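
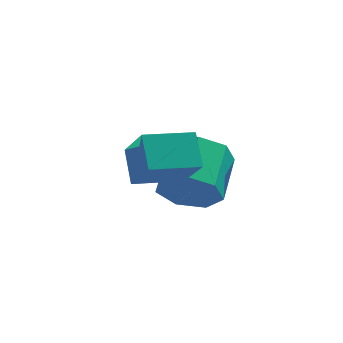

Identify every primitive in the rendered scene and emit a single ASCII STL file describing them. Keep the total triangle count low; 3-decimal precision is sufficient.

solid 
facet normal -0.867 -0.486 0.110
outer loop
vertex -2.452 1.123 -0.659
vertex -2.729 1.768 0.01
vertex -3.0 1.884 -1.617
endloop
endfacet
facet normal 0.285 -0.665 -0.691
outer loop
vertex -1.951 2.472 -1.75
vertex -2.452 1.123 -0.659
vertex -3.0 1.884 -1.617
endloop
endfacet
facet normal -0.867 -0.487 0.110
outer loop
vertex -3.0 1.884 -1.617
vertex -2.729 1.768 0.01
vertex -3.277 2.528 -0.948
endloop
endfacet
facet normal -0.409 0.567 -0.715
outer loop
vertex -3.277 2.528 -0.948
vertex -1.951 2.472 -1.75
vertex -3.0 1.884 -1.617
endloop
endfacet
facet normal 0.408 -0.567 0.716
outer loop
vertex -2.452 1.123 -0.659
vertex -1.68 2.356 -0.123
vertex -2.729 1.768 0.01
endloop
endfacet
facet normal 0.286 -0.665 -0.691
outer loop
vertex -1.403 1.712 -0.792
vertex -2.452 1.123 -0.659
vertex -1.951 2.472 -1.75
endloop
endfacet
facet normal 0.409 -0.567 0.715
outer loop
vertex -1.403 1.712 -0.792
vertex -1.68 2.356 -0.123
vertex -2.452 1.123 -0.659
endloop
endfacet
facet normal -0.285 0.665 0.690
outer loop
vertex -2.729 1.768 0.01
vertex -1.68 2.356 -0.123
vertex -3.277 2.528 -0.948
endloop
endfacet
facet normal -0.409 0.567 -0.715
outer loop
vertex -2.228 3.117 -1.081
vertex -1.951 2.472 -1.75
vertex -3.277 2.528 -0.948
endloop
endfacet
facet normal -0.285 0.664 0.691
outer loop
vertex -3.277 2.528 -0.948
vertex -1.68 2.356 -0.123
vertex -2.228 3.117 -1.081
endloop
endfacet
facet normal 0.867 0.486 -0.110
outer loop
vertex -2.228 3.117 -1.081
vertex -1.403 1.712 -0.792
vertex -1.951 2.472 -1.75
endloop
endfacet
facet normal 0.867 0.486 -0.109
outer loop
vertex -1.68 2.356 -0.123
vertex -1.403 1.712 -0.792
vertex -2.228 3.117 -1.081
endloop
endfacet
facet normal -0.030 -0.895 -0.445
outer loop
vertex -1.656 3.586 -3.258
vertex -1.991 3.271 -2.603
vertex -2.35 3.599 -3.238
endloop
endfacet
facet normal -0.017 0.446 -0.895
outer loop
vertex -1.656 3.586 -3.258
vertex -2.35 3.599 -3.238
vertex -1.615 4.803 -2.653
endloop
endfacet
facet normal -0.019 0.446 -0.895
outer loop
vertex -1.615 4.803 -2.653
vertex -2.35 3.599 -3.238
vertex -2.309 4.816 -2.632
endloop
endfacet
facet normal 0.030 0.896 0.444
outer loop
vertex -1.615 4.803 -2.653
vertex -2.309 4.816 -2.632
vertex -1.949 4.489 -1.997
endloop
endfacet
facet normal -0.031 -0.895 -0.445
outer loop
vertex -2.35 3.599 -3.238
vertex -1.991 3.271 -2.603
vertex -2.773 3.366 -2.739
endloop
endfacet
facet normal -0.792 0.293 -0.535
outer loop
vertex -2.35 3.599 -3.238
vertex -2.773 3.366 -2.739
vertex -2.309 4.816 -2.632
endloop
endfacet
facet normal -0.792 0.293 -0.536
outer loop
vertex -2.309 4.816 -2.632
vertex -2.773 3.366 -2.739
vertex -2.732 4.583 -2.134
endloop
endfacet
facet normal 0.030 0.895 0.444
outer loop
vertex -2.309 4.816 -2.632
vertex -2.732 4.583 -2.134
vertex -1.949 4.489 -1.997
endloop
endfacet
facet normal -0.031 -0.895 -0.445
outer loop
vertex -2.773 3.366 -2.739
vertex -1.991 3.271 -2.603
vertex -2.607 3.061 -2.138
endloop
endfacet
facet normal -0.971 -0.080 0.227
outer loop
vertex -2.773 3.366 -2.739
vertex -2.607 3.061 -2.138
vertex -2.732 4.583 -2.134
endloop
endfacet
facet normal -0.971 -0.080 0.227
outer loop
vertex -2.732 4.583 -2.134
vertex -2.607 3.061 -2.138
vertex -2.566 4.278 -1.533
endloop
endfacet
facet normal 0.029 0.895 0.446
outer loop
vertex -2.732 4.583 -2.134
vertex -2.566 4.278 -1.533
vertex -1.949 4.489 -1.997
endloop
endfacet
facet normal -0.030 -0.896 -0.444
outer loop
vertex -2.607 3.061 -2.138
vertex -1.991 3.271 -2.603
vertex -1.976 2.915 -1.886
endloop
endfacet
facet normal -0.418 -0.393 0.819
outer loop
vertex -2.607 3.061 -2.138
vertex -1.976 2.915 -1.886
vertex -2.566 4.278 -1.533
endloop
endfacet
facet normal -0.418 -0.393 0.819
outer loop
vertex -2.566 4.278 -1.533
vertex -1.976 2.915 -1.886
vertex -1.935 4.132 -1.281
endloop
endfacet
facet normal 0.029 0.895 0.446
outer loop
vertex -2.566 4.278 -1.533
vertex -1.935 4.132 -1.281
vertex -1.949 4.489 -1.997
endloop
endfacet
facet normal -0.030 -0.896 -0.444
outer loop
vertex -1.976 2.915 -1.886
vertex -1.991 3.271 -2.603
vertex -1.357 3.037 -2.174
endloop
endfacet
facet normal 0.450 -0.410 0.794
outer loop
vertex -1.976 2.915 -1.886
vertex -1.357 3.037 -2.174
vertex -1.935 4.132 -1.281
endloop
endfacet
facet normal 0.450 -0.410 0.794
outer loop
vertex -1.935 4.132 -1.281
vertex -1.357 3.037 -2.174
vertex -1.316 4.254 -1.569
endloop
endfacet
facet normal 0.031 0.895 0.446
outer loop
vertex -1.935 4.132 -1.281
vertex -1.316 4.254 -1.569
vertex -1.949 4.489 -1.997
endloop
endfacet
facet normal -0.029 -0.895 -0.445
outer loop
vertex -1.357 3.037 -2.174
vertex -1.991 3.271 -2.603
vertex -1.214 3.336 -2.785
endloop
endfacet
facet normal 0.978 -0.118 0.171
outer loop
vertex -1.357 3.037 -2.174
vertex -1.214 3.336 -2.785
vertex -1.316 4.254 -1.569
endloop
endfacet
facet normal 0.978 -0.118 0.171
outer loop
vertex -1.316 4.254 -1.569
vertex -1.214 3.336 -2.785
vertex -1.173 4.553 -2.18
endloop
endfacet
facet normal 0.031 0.895 0.445
outer loop
vertex -1.316 4.254 -1.569
vertex -1.173 4.553 -2.18
vertex -1.949 4.489 -1.997
endloop
endfacet
facet normal -0.029 -0.895 -0.445
outer loop
vertex -1.214 3.336 -2.785
vertex -1.991 3.271 -2.603
vertex -1.656 3.586 -3.258
endloop
endfacet
facet normal 0.770 0.263 -0.581
outer loop
vertex -1.214 3.336 -2.785
vertex -1.656 3.586 -3.258
vertex -1.173 4.553 -2.18
endloop
endfacet
facet normal 0.770 0.263 -0.581
outer loop
vertex -1.173 4.553 -2.18
vertex -1.656 3.586 -3.258
vertex -1.615 4.803 -2.653
endloop
endfacet
facet normal 0.031 0.895 0.444
outer loop
vertex -1.173 4.553 -2.18
vertex -1.615 4.803 -2.653
vertex -1.949 4.489 -1.997
endloop
endfacet

endsolid


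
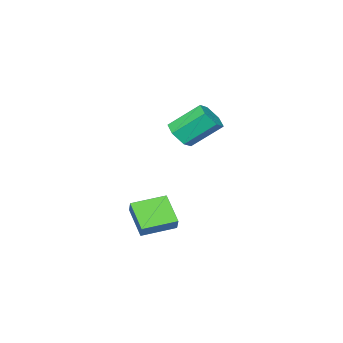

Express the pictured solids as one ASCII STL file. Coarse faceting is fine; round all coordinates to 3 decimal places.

solid 
facet normal 0.549 -0.529 -0.647
outer loop
vertex -1.192 -1.71 0.445
vertex -1.488 -1.303 -0.139
vertex -0.845 -1.063 0.211
endloop
endfacet
facet normal 0.703 -0.124 0.700
outer loop
vertex -1.192 -1.71 0.445
vertex -0.845 -1.063 0.211
vertex -2.177 -0.763 1.602
endloop
endfacet
facet normal 0.703 -0.125 0.700
outer loop
vertex -2.177 -0.763 1.602
vertex -0.845 -1.063 0.211
vertex -1.83 -0.117 1.369
endloop
endfacet
facet normal -0.550 0.529 0.646
outer loop
vertex -2.177 -0.763 1.602
vertex -1.83 -0.117 1.369
vertex -2.472 -0.357 1.019
endloop
endfacet
facet normal 0.549 -0.529 -0.647
outer loop
vertex -0.845 -1.063 0.211
vertex -1.488 -1.303 -0.139
vertex -1.141 -0.657 -0.372
endloop
endfacet
facet normal 0.741 0.665 0.087
outer loop
vertex -0.845 -1.063 0.211
vertex -1.141 -0.657 -0.372
vertex -1.83 -0.117 1.369
endloop
endfacet
facet normal 0.742 0.664 0.088
outer loop
vertex -1.83 -0.117 1.369
vertex -1.141 -0.657 -0.372
vertex -2.125 0.29 0.785
endloop
endfacet
facet normal -0.550 0.529 0.646
outer loop
vertex -1.83 -0.117 1.369
vertex -2.125 0.29 0.785
vertex -2.472 -0.357 1.019
endloop
endfacet
facet normal 0.550 -0.529 -0.646
outer loop
vertex -1.141 -0.657 -0.372
vertex -1.488 -1.303 -0.139
vertex -1.783 -0.897 -0.722
endloop
endfacet
facet normal 0.039 0.789 -0.613
outer loop
vertex -1.141 -0.657 -0.372
vertex -1.783 -0.897 -0.722
vertex -2.125 0.29 0.785
endloop
endfacet
facet normal 0.039 0.789 -0.613
outer loop
vertex -2.125 0.29 0.785
vertex -1.783 -0.897 -0.722
vertex -2.768 0.05 0.435
endloop
endfacet
facet normal -0.549 0.529 0.647
outer loop
vertex -2.125 0.29 0.785
vertex -2.768 0.05 0.435
vertex -2.472 -0.357 1.019
endloop
endfacet
facet normal 0.550 -0.529 -0.646
outer loop
vertex -1.783 -0.897 -0.722
vertex -1.488 -1.303 -0.139
vertex -2.13 -1.543 -0.489
endloop
endfacet
facet normal -0.703 0.125 -0.700
outer loop
vertex -1.783 -0.897 -0.722
vertex -2.13 -1.543 -0.489
vertex -2.768 0.05 0.435
endloop
endfacet
facet normal -0.703 0.124 -0.700
outer loop
vertex -2.768 0.05 0.435
vertex -2.13 -1.543 -0.489
vertex -3.115 -0.597 0.669
endloop
endfacet
facet normal -0.549 0.529 0.647
outer loop
vertex -2.768 0.05 0.435
vertex -3.115 -0.597 0.669
vertex -2.472 -0.357 1.019
endloop
endfacet
facet normal 0.550 -0.529 -0.646
outer loop
vertex -2.13 -1.543 -0.489
vertex -1.488 -1.303 -0.139
vertex -1.835 -1.95 0.095
endloop
endfacet
facet normal -0.742 -0.665 -0.088
outer loop
vertex -2.13 -1.543 -0.489
vertex -1.835 -1.95 0.095
vertex -3.115 -0.597 0.669
endloop
endfacet
facet normal -0.742 -0.665 -0.087
outer loop
vertex -3.115 -0.597 0.669
vertex -1.835 -1.95 0.095
vertex -2.819 -1.003 1.252
endloop
endfacet
facet normal -0.549 0.529 0.647
outer loop
vertex -3.115 -0.597 0.669
vertex -2.819 -1.003 1.252
vertex -2.472 -0.357 1.019
endloop
endfacet
facet normal 0.549 -0.529 -0.647
outer loop
vertex -1.835 -1.95 0.095
vertex -1.488 -1.303 -0.139
vertex -1.192 -1.71 0.445
endloop
endfacet
facet normal -0.039 -0.789 0.613
outer loop
vertex -1.835 -1.95 0.095
vertex -1.192 -1.71 0.445
vertex -2.819 -1.003 1.252
endloop
endfacet
facet normal -0.039 -0.789 0.613
outer loop
vertex -2.819 -1.003 1.252
vertex -1.192 -1.71 0.445
vertex -2.177 -0.763 1.602
endloop
endfacet
facet normal -0.550 0.529 0.646
outer loop
vertex -2.819 -1.003 1.252
vertex -2.177 -0.763 1.602
vertex -2.472 -0.357 1.019
endloop
endfacet
facet normal -0.879 0.447 0.169
outer loop
vertex 2.051 1.734 -1.68
vertex 2.405 2.801 -2.658
vertex 1.699 1.278 -2.305
endloop
endfacet
facet normal -0.238 -0.716 0.656
outer loop
vertex 3.035 0.599 -2.562
vertex 2.051 1.734 -1.68
vertex 1.699 1.278 -2.305
endloop
endfacet
facet normal -0.879 0.447 0.169
outer loop
vertex 1.699 1.278 -2.305
vertex 2.405 2.801 -2.658
vertex 2.053 2.345 -3.283
endloop
endfacet
facet normal -0.414 -0.537 -0.735
outer loop
vertex 2.053 2.345 -3.283
vertex 3.035 0.599 -2.562
vertex 1.699 1.278 -2.305
endloop
endfacet
facet normal 0.414 0.537 0.735
outer loop
vertex 2.051 1.734 -1.68
vertex 3.741 2.122 -2.915
vertex 2.405 2.801 -2.658
endloop
endfacet
facet normal -0.238 -0.716 0.656
outer loop
vertex 3.387 1.055 -1.937
vertex 2.051 1.734 -1.68
vertex 3.035 0.599 -2.562
endloop
endfacet
facet normal 0.414 0.537 0.735
outer loop
vertex 3.387 1.055 -1.937
vertex 3.741 2.122 -2.915
vertex 2.051 1.734 -1.68
endloop
endfacet
facet normal 0.238 0.716 -0.656
outer loop
vertex 2.405 2.801 -2.658
vertex 3.741 2.122 -2.915
vertex 2.053 2.345 -3.283
endloop
endfacet
facet normal -0.414 -0.537 -0.735
outer loop
vertex 3.389 1.666 -3.54
vertex 3.035 0.599 -2.562
vertex 2.053 2.345 -3.283
endloop
endfacet
facet normal 0.238 0.716 -0.656
outer loop
vertex 2.053 2.345 -3.283
vertex 3.741 2.122 -2.915
vertex 3.389 1.666 -3.54
endloop
endfacet
facet normal 0.879 -0.447 -0.169
outer loop
vertex 3.389 1.666 -3.54
vertex 3.387 1.055 -1.937
vertex 3.035 0.599 -2.562
endloop
endfacet
facet normal 0.879 -0.447 -0.169
outer loop
vertex 3.741 2.122 -2.915
vertex 3.387 1.055 -1.937
vertex 3.389 1.666 -3.54
endloop
endfacet

endsolid


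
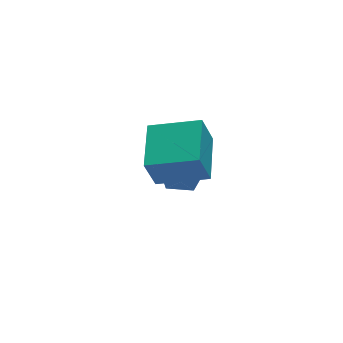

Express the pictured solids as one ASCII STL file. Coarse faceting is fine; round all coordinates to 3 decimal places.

solid 
facet normal -0.647 0.698 0.306
outer loop
vertex 1.723 4.661 -2.101
vertex 1.375 3.987 -1.299
vertex 2.213 4.681 -1.112
endloop
endfacet
facet normal -0.069 0.998 0.014
outer loop
vertex 1.723 4.661 -2.101
vertex 2.213 4.681 -1.112
vertex 2.822 4.736 -2.032
endloop
endfacet
facet normal -0.010 0.755 -0.656
outer loop
vertex 1.723 4.661 -2.101
vertex 2.822 4.736 -2.032
vertex 2.36 4.075 -2.786
endloop
endfacet
facet normal -0.551 0.307 -0.776
outer loop
vertex 1.723 4.661 -2.101
vertex 2.36 4.075 -2.786
vertex 1.466 3.612 -2.334
endloop
endfacet
facet normal -0.945 0.272 -0.182
outer loop
vertex 1.723 4.661 -2.101
vertex 1.466 3.612 -2.334
vertex 1.375 3.987 -1.299
endloop
endfacet
facet normal 0.503 0.777 0.379
outer loop
vertex 2.822 4.736 -2.032
vertex 2.213 4.681 -1.112
vertex 3.154 4.108 -1.186
endloop
endfacet
facet normal -0.432 0.292 0.853
outer loop
vertex 2.213 4.681 -1.112
vertex 1.375 3.987 -1.299
vertex 2.26 3.645 -0.734
endloop
endfacet
facet normal -0.915 -0.398 0.064
outer loop
vertex 1.375 3.987 -1.299
vertex 1.466 3.612 -2.334
vertex 1.798 2.984 -1.488
endloop
endfacet
facet normal -0.278 -0.340 -0.898
outer loop
vertex 1.466 3.612 -2.334
vertex 2.36 4.075 -2.786
vertex 2.407 3.039 -2.408
endloop
endfacet
facet normal 0.598 0.385 -0.703
outer loop
vertex 2.36 4.075 -2.786
vertex 2.822 4.736 -2.032
vertex 3.245 3.733 -2.221
endloop
endfacet
facet normal 0.551 -0.307 0.776
outer loop
vertex 2.897 3.059 -1.419
vertex 3.154 4.108 -1.186
vertex 2.26 3.645 -0.734
endloop
endfacet
facet normal 0.010 -0.755 0.656
outer loop
vertex 2.897 3.059 -1.419
vertex 2.26 3.645 -0.734
vertex 1.798 2.984 -1.488
endloop
endfacet
facet normal 0.069 -0.998 -0.014
outer loop
vertex 2.897 3.059 -1.419
vertex 1.798 2.984 -1.488
vertex 2.407 3.039 -2.408
endloop
endfacet
facet normal 0.647 -0.698 -0.306
outer loop
vertex 2.897 3.059 -1.419
vertex 2.407 3.039 -2.408
vertex 3.245 3.733 -2.221
endloop
endfacet
facet normal 0.945 -0.272 0.182
outer loop
vertex 2.897 3.059 -1.419
vertex 3.245 3.733 -2.221
vertex 3.154 4.108 -1.186
endloop
endfacet
facet normal 0.278 0.340 0.898
outer loop
vertex 2.26 3.645 -0.734
vertex 3.154 4.108 -1.186
vertex 2.213 4.681 -1.112
endloop
endfacet
facet normal -0.598 -0.385 0.703
outer loop
vertex 1.798 2.984 -1.488
vertex 2.26 3.645 -0.734
vertex 1.375 3.987 -1.299
endloop
endfacet
facet normal -0.503 -0.777 -0.379
outer loop
vertex 2.407 3.039 -2.408
vertex 1.798 2.984 -1.488
vertex 1.466 3.612 -2.334
endloop
endfacet
facet normal 0.432 -0.292 -0.853
outer loop
vertex 3.245 3.733 -2.221
vertex 2.407 3.039 -2.408
vertex 2.36 4.075 -2.786
endloop
endfacet
facet normal 0.915 0.398 -0.064
outer loop
vertex 3.154 4.108 -1.186
vertex 3.245 3.733 -2.221
vertex 2.822 4.736 -2.032
endloop
endfacet
facet normal -0.507 -0.841 -0.189
outer loop
vertex 0.904 -0.131 3.234
vertex -0.796 1.02 2.668
vertex 1.393 -0.107 1.816
endloop
endfacet
facet normal 0.798 -0.540 0.266
outer loop
vertex 2.456 1.66 2.212
vertex 0.904 -0.131 3.234
vertex 1.393 -0.107 1.816
endloop
endfacet
facet normal -0.507 -0.841 -0.189
outer loop
vertex 1.393 -0.107 1.816
vertex -0.796 1.02 2.668
vertex -0.308 1.044 1.25
endloop
endfacet
facet normal 0.325 0.016 -0.945
outer loop
vertex -0.308 1.044 1.25
vertex 2.456 1.66 2.212
vertex 1.393 -0.107 1.816
endloop
endfacet
facet normal -0.326 -0.016 0.945
outer loop
vertex 0.904 -0.131 3.234
vertex 0.267 2.787 3.064
vertex -0.796 1.02 2.668
endloop
endfacet
facet normal 0.798 -0.540 0.266
outer loop
vertex 1.968 1.636 3.63
vertex 0.904 -0.131 3.234
vertex 2.456 1.66 2.212
endloop
endfacet
facet normal -0.325 -0.016 0.945
outer loop
vertex 1.968 1.636 3.63
vertex 0.267 2.787 3.064
vertex 0.904 -0.131 3.234
endloop
endfacet
facet normal -0.799 0.540 -0.266
outer loop
vertex -0.796 1.02 2.668
vertex 0.267 2.787 3.064
vertex -0.308 1.044 1.25
endloop
endfacet
facet normal 0.326 0.016 -0.945
outer loop
vertex 0.756 2.811 1.646
vertex 2.456 1.66 2.212
vertex -0.308 1.044 1.25
endloop
endfacet
facet normal -0.798 0.540 -0.266
outer loop
vertex -0.308 1.044 1.25
vertex 0.267 2.787 3.064
vertex 0.756 2.811 1.646
endloop
endfacet
facet normal 0.507 0.841 0.189
outer loop
vertex 0.756 2.811 1.646
vertex 1.968 1.636 3.63
vertex 2.456 1.66 2.212
endloop
endfacet
facet normal 0.506 0.841 0.189
outer loop
vertex 0.267 2.787 3.064
vertex 1.968 1.636 3.63
vertex 0.756 2.811 1.646
endloop
endfacet

endsolid


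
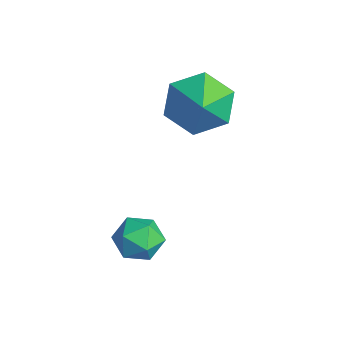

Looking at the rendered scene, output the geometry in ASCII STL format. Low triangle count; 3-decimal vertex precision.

solid 
facet normal -0.762 0.286 -0.581
outer loop
vertex 1.074 3.426 0.257
vertex 0.593 3.829 1.087
vertex 1.241 4.417 0.526
endloop
endfacet
facet normal 0.954 -0.083 -0.288
outer loop
vertex 1.074 3.426 0.257
vertex 1.241 4.417 0.526
vertex 1.547 3.471 1.813
endloop
endfacet
facet normal -0.762 0.286 -0.580
outer loop
vertex 1.241 4.417 0.526
vertex 0.593 3.829 1.087
vertex 0.76 4.819 1.356
endloop
endfacet
facet normal 0.813 0.545 0.207
outer loop
vertex 1.241 4.417 0.526
vertex 0.76 4.819 1.356
vertex 1.547 3.471 1.813
endloop
endfacet
facet normal -0.763 0.286 -0.580
outer loop
vertex 0.76 4.819 1.356
vertex 0.593 3.829 1.087
vertex 0.113 4.231 1.917
endloop
endfacet
facet normal 0.305 0.460 0.834
outer loop
vertex 0.76 4.819 1.356
vertex 0.113 4.231 1.917
vertex 1.547 3.471 1.813
endloop
endfacet
facet normal -0.763 0.285 -0.580
outer loop
vertex 0.113 4.231 1.917
vertex 0.593 3.829 1.087
vertex -0.054 3.24 1.649
endloop
endfacet
facet normal -0.063 -0.251 0.966
outer loop
vertex 0.113 4.231 1.917
vertex -0.054 3.24 1.649
vertex 1.547 3.471 1.813
endloop
endfacet
facet normal -0.763 0.285 -0.580
outer loop
vertex -0.054 3.24 1.649
vertex 0.593 3.829 1.087
vertex 0.426 2.838 0.819
endloop
endfacet
facet normal 0.079 -0.879 0.471
outer loop
vertex -0.054 3.24 1.649
vertex 0.426 2.838 0.819
vertex 1.547 3.471 1.813
endloop
endfacet
facet normal -0.763 0.285 -0.581
outer loop
vertex 0.426 2.838 0.819
vertex 0.593 3.829 1.087
vertex 1.074 3.426 0.257
endloop
endfacet
facet normal 0.587 -0.795 -0.155
outer loop
vertex 0.426 2.838 0.819
vertex 1.074 3.426 0.257
vertex 1.547 3.471 1.813
endloop
endfacet
facet normal -0.909 -0.377 0.178
outer loop
vertex 2.287 0.989 -1.784
vertex 2.6 0.304 -1.637
vertex 2.501 0.811 -1.069
endloop
endfacet
facet normal -0.884 0.317 0.343
outer loop
vertex 2.287 0.989 -1.784
vertex 2.501 0.811 -1.069
vertex 2.643 1.511 -1.349
endloop
endfacet
facet normal -0.695 0.677 -0.243
outer loop
vertex 2.287 0.989 -1.784
vertex 2.643 1.511 -1.349
vertex 2.83 1.437 -2.09
endloop
endfacet
facet normal -0.603 0.205 -0.771
outer loop
vertex 2.287 0.989 -1.784
vertex 2.83 1.437 -2.09
vertex 2.804 0.691 -2.268
endloop
endfacet
facet normal -0.735 -0.446 -0.511
outer loop
vertex 2.287 0.989 -1.784
vertex 2.804 0.691 -2.268
vertex 2.6 0.304 -1.637
endloop
endfacet
facet normal -0.374 0.409 0.833
outer loop
vertex 2.643 1.511 -1.349
vertex 2.501 0.811 -1.069
vertex 3.176 1.149 -0.932
endloop
endfacet
facet normal -0.413 -0.714 0.565
outer loop
vertex 2.501 0.811 -1.069
vertex 2.6 0.304 -1.637
vertex 3.15 0.403 -1.11
endloop
endfacet
facet normal -0.131 -0.826 -0.549
outer loop
vertex 2.6 0.304 -1.637
vertex 2.804 0.691 -2.268
vertex 3.337 0.329 -1.851
endloop
endfacet
facet normal 0.082 0.229 -0.970
outer loop
vertex 2.804 0.691 -2.268
vertex 2.83 1.437 -2.09
vertex 3.479 1.029 -2.131
endloop
endfacet
facet normal -0.067 0.991 -0.116
outer loop
vertex 2.83 1.437 -2.09
vertex 2.643 1.511 -1.349
vertex 3.38 1.536 -1.563
endloop
endfacet
facet normal 0.603 -0.205 0.771
outer loop
vertex 3.693 0.851 -1.416
vertex 3.176 1.149 -0.932
vertex 3.15 0.403 -1.11
endloop
endfacet
facet normal 0.695 -0.677 0.243
outer loop
vertex 3.693 0.851 -1.416
vertex 3.15 0.403 -1.11
vertex 3.337 0.329 -1.851
endloop
endfacet
facet normal 0.884 -0.317 -0.343
outer loop
vertex 3.693 0.851 -1.416
vertex 3.337 0.329 -1.851
vertex 3.479 1.029 -2.131
endloop
endfacet
facet normal 0.909 0.377 -0.178
outer loop
vertex 3.693 0.851 -1.416
vertex 3.479 1.029 -2.131
vertex 3.38 1.536 -1.563
endloop
endfacet
facet normal 0.735 0.446 0.511
outer loop
vertex 3.693 0.851 -1.416
vertex 3.38 1.536 -1.563
vertex 3.176 1.149 -0.932
endloop
endfacet
facet normal -0.082 -0.229 0.970
outer loop
vertex 3.15 0.403 -1.11
vertex 3.176 1.149 -0.932
vertex 2.501 0.811 -1.069
endloop
endfacet
facet normal 0.067 -0.991 0.116
outer loop
vertex 3.337 0.329 -1.851
vertex 3.15 0.403 -1.11
vertex 2.6 0.304 -1.637
endloop
endfacet
facet normal 0.374 -0.409 -0.833
outer loop
vertex 3.479 1.029 -2.131
vertex 3.337 0.329 -1.851
vertex 2.804 0.691 -2.268
endloop
endfacet
facet normal 0.413 0.714 -0.565
outer loop
vertex 3.38 1.536 -1.563
vertex 3.479 1.029 -2.131
vertex 2.83 1.437 -2.09
endloop
endfacet
facet normal 0.131 0.826 0.549
outer loop
vertex 3.176 1.149 -0.932
vertex 3.38 1.536 -1.563
vertex 2.643 1.511 -1.349
endloop
endfacet

endsolid


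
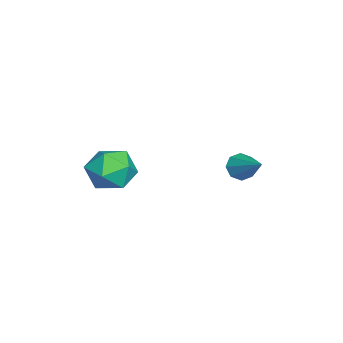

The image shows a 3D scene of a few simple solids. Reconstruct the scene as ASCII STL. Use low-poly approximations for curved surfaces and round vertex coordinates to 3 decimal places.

solid 
facet normal -0.682 -0.516 -0.518
outer loop
vertex -0.81 0.767 -1.14
vertex -1.184 0.696 -0.576
vertex -1.152 1.155 -1.076
endloop
endfacet
facet normal 0.529 0.570 -0.629
outer loop
vertex -0.81 0.767 -1.14
vertex -1.152 1.155 -1.076
vertex 0.044 1.624 0.356
endloop
endfacet
facet normal -0.682 -0.516 -0.518
outer loop
vertex -1.152 1.155 -1.076
vertex -1.184 0.696 -0.576
vertex -1.512 1.274 -0.72
endloop
endfacet
facet normal 0.003 0.949 -0.314
outer loop
vertex -1.152 1.155 -1.076
vertex -1.512 1.274 -0.72
vertex 0.044 1.624 0.356
endloop
endfacet
facet normal -0.682 -0.516 -0.517
outer loop
vertex -1.512 1.274 -0.72
vertex -1.184 0.696 -0.576
vertex -1.68 1.054 -0.279
endloop
endfacet
facet normal -0.394 0.874 0.286
outer loop
vertex -1.512 1.274 -0.72
vertex -1.68 1.054 -0.279
vertex 0.044 1.624 0.356
endloop
endfacet
facet normal -0.682 -0.516 -0.518
outer loop
vertex -1.68 1.054 -0.279
vertex -1.184 0.696 -0.576
vertex -1.558 0.625 -0.012
endloop
endfacet
facet normal -0.429 0.386 0.817
outer loop
vertex -1.68 1.054 -0.279
vertex -1.558 0.625 -0.012
vertex 0.044 1.624 0.356
endloop
endfacet
facet normal -0.683 -0.516 -0.518
outer loop
vertex -1.558 0.625 -0.012
vertex -1.184 0.696 -0.576
vertex -1.217 0.237 -0.075
endloop
endfacet
facet normal -0.081 -0.228 0.970
outer loop
vertex -1.558 0.625 -0.012
vertex -1.217 0.237 -0.075
vertex 0.044 1.624 0.356
endloop
endfacet
facet normal -0.683 -0.515 -0.517
outer loop
vertex -1.217 0.237 -0.075
vertex -1.184 0.696 -0.576
vertex -0.857 0.118 -0.432
endloop
endfacet
facet normal 0.447 -0.610 0.654
outer loop
vertex -1.217 0.237 -0.075
vertex -0.857 0.118 -0.432
vertex 0.044 1.624 0.356
endloop
endfacet
facet normal -0.682 -0.515 -0.519
outer loop
vertex -0.857 0.118 -0.432
vertex -1.184 0.696 -0.576
vertex -0.688 0.337 -0.872
endloop
endfacet
facet normal 0.843 -0.535 0.058
outer loop
vertex -0.857 0.118 -0.432
vertex -0.688 0.337 -0.872
vertex 0.044 1.624 0.356
endloop
endfacet
facet normal -0.682 -0.516 -0.518
outer loop
vertex -0.688 0.337 -0.872
vertex -1.184 0.696 -0.576
vertex -0.81 0.767 -1.14
endloop
endfacet
facet normal 0.879 -0.047 -0.475
outer loop
vertex -0.688 0.337 -0.872
vertex -0.81 0.767 -1.14
vertex 0.044 1.624 0.356
endloop
endfacet
facet normal -0.878 -0.474 -0.068
outer loop
vertex 1.622 -3.676 0.946
vertex 2.144 -4.597 0.632
vertex 1.958 -4.406 1.703
endloop
endfacet
facet normal -0.901 0.033 0.432
outer loop
vertex 1.622 -3.676 0.946
vertex 1.958 -4.406 1.703
vertex 2.085 -3.324 1.884
endloop
endfacet
facet normal -0.744 0.657 0.121
outer loop
vertex 1.622 -3.676 0.946
vertex 2.085 -3.324 1.884
vertex 2.35 -2.847 0.924
endloop
endfacet
facet normal -0.625 0.533 -0.571
outer loop
vertex 1.622 -3.676 0.946
vertex 2.35 -2.847 0.924
vertex 2.386 -3.633 0.15
endloop
endfacet
facet normal -0.707 -0.166 -0.687
outer loop
vertex 1.622 -3.676 0.946
vertex 2.386 -3.633 0.15
vertex 2.144 -4.597 0.632
endloop
endfacet
facet normal -0.393 -0.107 0.913
outer loop
vertex 2.085 -3.324 1.884
vertex 1.958 -4.406 1.703
vertex 2.894 -4.027 2.15
endloop
endfacet
facet normal -0.354 -0.929 0.104
outer loop
vertex 1.958 -4.406 1.703
vertex 2.144 -4.597 0.632
vertex 2.93 -4.813 1.376
endloop
endfacet
facet normal -0.078 -0.430 -0.899
outer loop
vertex 2.144 -4.597 0.632
vertex 2.386 -3.633 0.15
vertex 3.195 -4.336 0.416
endloop
endfacet
facet normal 0.055 0.702 -0.710
outer loop
vertex 2.386 -3.633 0.15
vertex 2.35 -2.847 0.924
vertex 3.322 -3.254 0.597
endloop
endfacet
facet normal -0.140 0.902 0.409
outer loop
vertex 2.35 -2.847 0.924
vertex 2.085 -3.324 1.884
vertex 3.136 -3.063 1.668
endloop
endfacet
facet normal 0.625 -0.533 0.571
outer loop
vertex 3.658 -3.984 1.354
vertex 2.894 -4.027 2.15
vertex 2.93 -4.813 1.376
endloop
endfacet
facet normal 0.744 -0.657 -0.121
outer loop
vertex 3.658 -3.984 1.354
vertex 2.93 -4.813 1.376
vertex 3.195 -4.336 0.416
endloop
endfacet
facet normal 0.901 -0.033 -0.432
outer loop
vertex 3.658 -3.984 1.354
vertex 3.195 -4.336 0.416
vertex 3.322 -3.254 0.597
endloop
endfacet
facet normal 0.878 0.474 0.068
outer loop
vertex 3.658 -3.984 1.354
vertex 3.322 -3.254 0.597
vertex 3.136 -3.063 1.668
endloop
endfacet
facet normal 0.707 0.166 0.687
outer loop
vertex 3.658 -3.984 1.354
vertex 3.136 -3.063 1.668
vertex 2.894 -4.027 2.15
endloop
endfacet
facet normal -0.055 -0.702 0.710
outer loop
vertex 2.93 -4.813 1.376
vertex 2.894 -4.027 2.15
vertex 1.958 -4.406 1.703
endloop
endfacet
facet normal 0.140 -0.902 -0.409
outer loop
vertex 3.195 -4.336 0.416
vertex 2.93 -4.813 1.376
vertex 2.144 -4.597 0.632
endloop
endfacet
facet normal 0.393 0.107 -0.913
outer loop
vertex 3.322 -3.254 0.597
vertex 3.195 -4.336 0.416
vertex 2.386 -3.633 0.15
endloop
endfacet
facet normal 0.354 0.929 -0.104
outer loop
vertex 3.136 -3.063 1.668
vertex 3.322 -3.254 0.597
vertex 2.35 -2.847 0.924
endloop
endfacet
facet normal 0.078 0.430 0.899
outer loop
vertex 2.894 -4.027 2.15
vertex 3.136 -3.063 1.668
vertex 2.085 -3.324 1.884
endloop
endfacet

endsolid


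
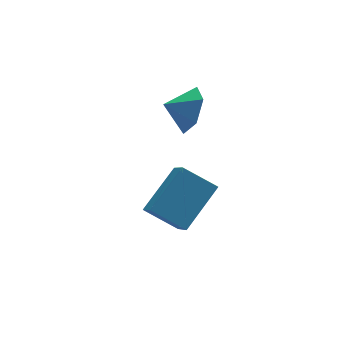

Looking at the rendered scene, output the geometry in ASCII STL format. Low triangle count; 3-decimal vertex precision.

solid 
facet normal 0.880 -0.219 -0.422
outer loop
vertex 3.948 2.773 1.051
vertex 3.66 3.2 0.229
vertex 4.116 3.718 0.91
endloop
endfacet
facet normal -0.226 0.183 0.957
outer loop
vertex 3.948 2.773 1.051
vertex 4.116 3.718 0.91
vertex 2.78 3.42 0.651
endloop
endfacet
facet normal 0.880 -0.219 -0.422
outer loop
vertex 4.116 3.718 0.91
vertex 3.66 3.2 0.229
vertex 3.828 4.145 0.088
endloop
endfacet
facet normal -0.281 0.808 0.518
outer loop
vertex 4.116 3.718 0.91
vertex 3.828 4.145 0.088
vertex 2.78 3.42 0.651
endloop
endfacet
facet normal 0.880 -0.219 -0.422
outer loop
vertex 3.828 4.145 0.088
vertex 3.66 3.2 0.229
vertex 3.372 3.627 -0.593
endloop
endfacet
facet normal -0.620 0.766 -0.168
outer loop
vertex 3.828 4.145 0.088
vertex 3.372 3.627 -0.593
vertex 2.78 3.42 0.651
endloop
endfacet
facet normal 0.879 -0.220 -0.422
outer loop
vertex 3.372 3.627 -0.593
vertex 3.66 3.2 0.229
vertex 3.203 2.682 -0.452
endloop
endfacet
facet normal -0.905 0.100 -0.414
outer loop
vertex 3.372 3.627 -0.593
vertex 3.203 2.682 -0.452
vertex 2.78 3.42 0.651
endloop
endfacet
facet normal 0.879 -0.220 -0.423
outer loop
vertex 3.203 2.682 -0.452
vertex 3.66 3.2 0.229
vertex 3.491 2.255 0.369
endloop
endfacet
facet normal -0.851 -0.525 0.025
outer loop
vertex 3.203 2.682 -0.452
vertex 3.491 2.255 0.369
vertex 2.78 3.42 0.651
endloop
endfacet
facet normal 0.879 -0.220 -0.422
outer loop
vertex 3.491 2.255 0.369
vertex 3.66 3.2 0.229
vertex 3.948 2.773 1.051
endloop
endfacet
facet normal -0.511 -0.484 0.710
outer loop
vertex 3.491 2.255 0.369
vertex 3.948 2.773 1.051
vertex 2.78 3.42 0.651
endloop
endfacet
facet normal -0.670 0.563 0.483
outer loop
vertex 2.904 2.025 -1.602
vertex 3.104 3.261 -2.766
vertex 1.438 1.225 -2.703
endloop
endfacet
facet normal -0.117 -0.723 0.681
outer loop
vertex 2.396 0.419 -3.394
vertex 2.904 2.025 -1.602
vertex 1.438 1.225 -2.703
endloop
endfacet
facet normal -0.670 0.563 0.483
outer loop
vertex 1.438 1.225 -2.703
vertex 3.104 3.261 -2.766
vertex 1.638 2.461 -3.867
endloop
endfacet
facet normal -0.733 -0.400 -0.550
outer loop
vertex 1.638 2.461 -3.867
vertex 2.396 0.419 -3.394
vertex 1.438 1.225 -2.703
endloop
endfacet
facet normal 0.733 0.400 0.550
outer loop
vertex 2.904 2.025 -1.602
vertex 4.062 2.455 -3.457
vertex 3.104 3.261 -2.766
endloop
endfacet
facet normal -0.117 -0.723 0.681
outer loop
vertex 3.862 1.219 -2.293
vertex 2.904 2.025 -1.602
vertex 2.396 0.419 -3.394
endloop
endfacet
facet normal 0.733 0.400 0.550
outer loop
vertex 3.862 1.219 -2.293
vertex 4.062 2.455 -3.457
vertex 2.904 2.025 -1.602
endloop
endfacet
facet normal 0.117 0.723 -0.681
outer loop
vertex 3.104 3.261 -2.766
vertex 4.062 2.455 -3.457
vertex 1.638 2.461 -3.867
endloop
endfacet
facet normal -0.733 -0.400 -0.550
outer loop
vertex 2.596 1.655 -4.558
vertex 2.396 0.419 -3.394
vertex 1.638 2.461 -3.867
endloop
endfacet
facet normal 0.117 0.723 -0.681
outer loop
vertex 1.638 2.461 -3.867
vertex 4.062 2.455 -3.457
vertex 2.596 1.655 -4.558
endloop
endfacet
facet normal 0.670 -0.563 -0.483
outer loop
vertex 2.596 1.655 -4.558
vertex 3.862 1.219 -2.293
vertex 2.396 0.419 -3.394
endloop
endfacet
facet normal 0.670 -0.563 -0.483
outer loop
vertex 4.062 2.455 -3.457
vertex 3.862 1.219 -2.293
vertex 2.596 1.655 -4.558
endloop
endfacet

endsolid


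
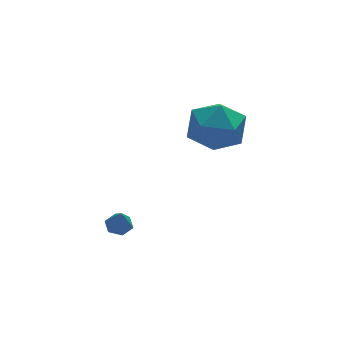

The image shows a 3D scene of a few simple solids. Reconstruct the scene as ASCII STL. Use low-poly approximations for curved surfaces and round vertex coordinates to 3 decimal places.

solid 
facet normal 0.040 0.439 -0.897
outer loop
vertex -0.322 2.549 -1.0
vertex -0.796 2.807 -0.895
vertex -0.319 3.043 -0.758
endloop
endfacet
facet normal 0.910 -0.187 0.370
outer loop
vertex -0.322 2.549 -1.0
vertex -0.319 3.043 -0.758
vertex -0.844 2.293 0.155
endloop
endfacet
facet normal 0.041 0.438 -0.898
outer loop
vertex -0.319 3.043 -0.758
vertex -0.796 2.807 -0.895
vertex -0.793 3.301 -0.654
endloop
endfacet
facet normal 0.451 0.544 0.707
outer loop
vertex -0.319 3.043 -0.758
vertex -0.793 3.301 -0.654
vertex -0.844 2.293 0.155
endloop
endfacet
facet normal 0.041 0.438 -0.898
outer loop
vertex -0.793 3.301 -0.654
vertex -0.796 2.807 -0.895
vertex -1.27 3.065 -0.791
endloop
endfacet
facet normal -0.474 0.566 0.675
outer loop
vertex -0.793 3.301 -0.654
vertex -1.27 3.065 -0.791
vertex -0.844 2.293 0.155
endloop
endfacet
facet normal 0.041 0.438 -0.898
outer loop
vertex -1.27 3.065 -0.791
vertex -0.796 2.807 -0.895
vertex -1.273 2.571 -1.032
endloop
endfacet
facet normal -0.941 -0.144 0.306
outer loop
vertex -1.27 3.065 -0.791
vertex -1.273 2.571 -1.032
vertex -0.844 2.293 0.155
endloop
endfacet
facet normal 0.040 0.439 -0.897
outer loop
vertex -1.273 2.571 -1.032
vertex -0.796 2.807 -0.895
vertex -0.799 2.313 -1.137
endloop
endfacet
facet normal -0.483 -0.875 -0.030
outer loop
vertex -1.273 2.571 -1.032
vertex -0.799 2.313 -1.137
vertex -0.844 2.293 0.155
endloop
endfacet
facet normal 0.040 0.439 -0.897
outer loop
vertex -0.799 2.313 -1.137
vertex -0.796 2.807 -0.895
vertex -0.322 2.549 -1.0
endloop
endfacet
facet normal 0.443 -0.896 0.002
outer loop
vertex -0.799 2.313 -1.137
vertex -0.322 2.549 -1.0
vertex -0.844 2.293 0.155
endloop
endfacet
facet normal -0.833 -0.541 -0.114
outer loop
vertex 1.817 2.783 3.462
vertex 2.502 1.758 3.317
vertex 2.126 2.098 4.449
endloop
endfacet
facet normal -0.950 0.020 0.311
outer loop
vertex 1.817 2.783 3.462
vertex 2.126 2.098 4.449
vertex 2.173 3.336 4.514
endloop
endfacet
facet normal -0.789 0.612 -0.055
outer loop
vertex 1.817 2.783 3.462
vertex 2.173 3.336 4.514
vertex 2.579 3.762 3.421
endloop
endfacet
facet normal -0.573 0.416 -0.706
outer loop
vertex 1.817 2.783 3.462
vertex 2.579 3.762 3.421
vertex 2.782 2.787 2.681
endloop
endfacet
facet normal -0.600 -0.296 -0.743
outer loop
vertex 1.817 2.783 3.462
vertex 2.782 2.787 2.681
vertex 2.502 1.758 3.317
endloop
endfacet
facet normal -0.502 -0.026 0.864
outer loop
vertex 2.173 3.336 4.514
vertex 2.126 2.098 4.449
vertex 3.078 2.653 5.019
endloop
endfacet
facet normal -0.313 -0.933 0.176
outer loop
vertex 2.126 2.098 4.449
vertex 2.502 1.758 3.317
vertex 3.281 1.678 4.279
endloop
endfacet
facet normal 0.064 -0.537 -0.841
outer loop
vertex 2.502 1.758 3.317
vertex 2.782 2.787 2.681
vertex 3.687 2.104 3.186
endloop
endfacet
facet normal 0.109 0.615 -0.781
outer loop
vertex 2.782 2.787 2.681
vertex 2.579 3.762 3.421
vertex 3.734 3.342 3.251
endloop
endfacet
facet normal -0.242 0.931 0.273
outer loop
vertex 2.579 3.762 3.421
vertex 2.173 3.336 4.514
vertex 3.358 3.682 4.383
endloop
endfacet
facet normal 0.573 -0.416 0.706
outer loop
vertex 4.043 2.657 4.238
vertex 3.078 2.653 5.019
vertex 3.281 1.678 4.279
endloop
endfacet
facet normal 0.789 -0.612 0.055
outer loop
vertex 4.043 2.657 4.238
vertex 3.281 1.678 4.279
vertex 3.687 2.104 3.186
endloop
endfacet
facet normal 0.950 -0.020 -0.311
outer loop
vertex 4.043 2.657 4.238
vertex 3.687 2.104 3.186
vertex 3.734 3.342 3.251
endloop
endfacet
facet normal 0.833 0.541 0.114
outer loop
vertex 4.043 2.657 4.238
vertex 3.734 3.342 3.251
vertex 3.358 3.682 4.383
endloop
endfacet
facet normal 0.600 0.296 0.743
outer loop
vertex 4.043 2.657 4.238
vertex 3.358 3.682 4.383
vertex 3.078 2.653 5.019
endloop
endfacet
facet normal -0.109 -0.615 0.781
outer loop
vertex 3.281 1.678 4.279
vertex 3.078 2.653 5.019
vertex 2.126 2.098 4.449
endloop
endfacet
facet normal 0.242 -0.931 -0.273
outer loop
vertex 3.687 2.104 3.186
vertex 3.281 1.678 4.279
vertex 2.502 1.758 3.317
endloop
endfacet
facet normal 0.502 0.026 -0.864
outer loop
vertex 3.734 3.342 3.251
vertex 3.687 2.104 3.186
vertex 2.782 2.787 2.681
endloop
endfacet
facet normal 0.313 0.933 -0.176
outer loop
vertex 3.358 3.682 4.383
vertex 3.734 3.342 3.251
vertex 2.579 3.762 3.421
endloop
endfacet
facet normal -0.064 0.537 0.841
outer loop
vertex 3.078 2.653 5.019
vertex 3.358 3.682 4.383
vertex 2.173 3.336 4.514
endloop
endfacet

endsolid


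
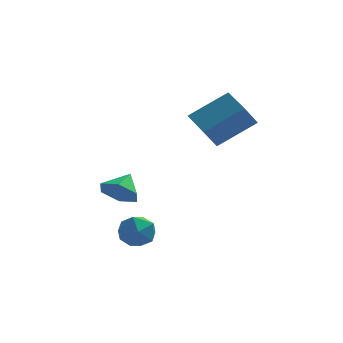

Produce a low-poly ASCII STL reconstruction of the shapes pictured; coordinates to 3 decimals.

solid 
facet normal -0.254 0.939 0.233
outer loop
vertex 0.105 -1.547 -1.322
vertex -0.439 -1.86 -0.656
vertex 0.437 -1.667 -0.478
endloop
endfacet
facet normal 0.408 0.913 -0.031
outer loop
vertex 0.105 -1.547 -1.322
vertex 0.437 -1.667 -0.478
vertex 0.935 -1.914 -1.205
endloop
endfacet
facet normal 0.373 0.626 -0.684
outer loop
vertex 0.105 -1.547 -1.322
vertex 0.935 -1.914 -1.205
vertex 0.366 -2.26 -1.832
endloop
endfacet
facet normal -0.310 0.476 -0.823
outer loop
vertex 0.105 -1.547 -1.322
vertex 0.366 -2.26 -1.832
vertex -0.483 -2.226 -1.493
endloop
endfacet
facet normal -0.698 0.669 -0.256
outer loop
vertex 0.105 -1.547 -1.322
vertex -0.483 -2.226 -1.493
vertex -0.439 -1.86 -0.656
endloop
endfacet
facet normal 0.793 0.475 0.382
outer loop
vertex 0.935 -1.914 -1.205
vertex 0.437 -1.667 -0.478
vertex 0.903 -2.454 -0.467
endloop
endfacet
facet normal -0.278 0.518 0.809
outer loop
vertex 0.437 -1.667 -0.478
vertex -0.439 -1.86 -0.656
vertex 0.054 -2.42 -0.128
endloop
endfacet
facet normal -0.997 0.082 0.017
outer loop
vertex -0.439 -1.86 -0.656
vertex -0.483 -2.226 -1.493
vertex -0.515 -2.766 -0.755
endloop
endfacet
facet normal -0.369 -0.231 -0.900
outer loop
vertex -0.483 -2.226 -1.493
vertex 0.366 -2.26 -1.832
vertex -0.017 -3.013 -1.482
endloop
endfacet
facet normal 0.737 0.012 -0.676
outer loop
vertex 0.366 -2.26 -1.832
vertex 0.935 -1.914 -1.205
vertex 0.859 -2.82 -1.304
endloop
endfacet
facet normal 0.310 -0.476 0.823
outer loop
vertex 0.315 -3.133 -0.638
vertex 0.903 -2.454 -0.467
vertex 0.054 -2.42 -0.128
endloop
endfacet
facet normal -0.373 -0.626 0.684
outer loop
vertex 0.315 -3.133 -0.638
vertex 0.054 -2.42 -0.128
vertex -0.515 -2.766 -0.755
endloop
endfacet
facet normal -0.408 -0.913 0.031
outer loop
vertex 0.315 -3.133 -0.638
vertex -0.515 -2.766 -0.755
vertex -0.017 -3.013 -1.482
endloop
endfacet
facet normal 0.254 -0.939 -0.233
outer loop
vertex 0.315 -3.133 -0.638
vertex -0.017 -3.013 -1.482
vertex 0.859 -2.82 -1.304
endloop
endfacet
facet normal 0.698 -0.669 0.256
outer loop
vertex 0.315 -3.133 -0.638
vertex 0.859 -2.82 -1.304
vertex 0.903 -2.454 -0.467
endloop
endfacet
facet normal 0.369 0.231 0.900
outer loop
vertex 0.054 -2.42 -0.128
vertex 0.903 -2.454 -0.467
vertex 0.437 -1.667 -0.478
endloop
endfacet
facet normal -0.737 -0.012 0.676
outer loop
vertex -0.515 -2.766 -0.755
vertex 0.054 -2.42 -0.128
vertex -0.439 -1.86 -0.656
endloop
endfacet
facet normal -0.793 -0.475 -0.382
outer loop
vertex -0.017 -3.013 -1.482
vertex -0.515 -2.766 -0.755
vertex -0.483 -2.226 -1.493
endloop
endfacet
facet normal 0.278 -0.518 -0.809
outer loop
vertex 0.859 -2.82 -1.304
vertex -0.017 -3.013 -1.482
vertex 0.366 -2.26 -1.832
endloop
endfacet
facet normal 0.997 -0.082 -0.017
outer loop
vertex 0.903 -2.454 -0.467
vertex 0.859 -2.82 -1.304
vertex 0.935 -1.914 -1.205
endloop
endfacet
facet normal -0.345 -0.742 -0.575
outer loop
vertex -0.054 2.338 -0.859
vertex -0.864 2.858 -1.044
vertex -0.081 2.946 -1.627
endloop
endfacet
facet normal 0.974 0.193 0.118
outer loop
vertex -0.054 2.338 -0.859
vertex -0.081 2.946 -1.627
vertex -0.416 3.822 -0.296
endloop
endfacet
facet normal -0.345 -0.742 -0.575
outer loop
vertex -0.081 2.946 -1.627
vertex -0.864 2.858 -1.044
vertex -0.891 3.466 -1.812
endloop
endfacet
facet normal 0.561 0.749 -0.352
outer loop
vertex -0.081 2.946 -1.627
vertex -0.891 3.466 -1.812
vertex -0.416 3.822 -0.296
endloop
endfacet
facet normal -0.344 -0.742 -0.575
outer loop
vertex -0.891 3.466 -1.812
vertex -0.864 2.858 -1.044
vertex -1.674 3.377 -1.229
endloop
endfacet
facet normal -0.225 0.962 -0.155
outer loop
vertex -0.891 3.466 -1.812
vertex -1.674 3.377 -1.229
vertex -0.416 3.822 -0.296
endloop
endfacet
facet normal -0.344 -0.742 -0.575
outer loop
vertex -1.674 3.377 -1.229
vertex -0.864 2.858 -1.044
vertex -1.646 2.769 -0.461
endloop
endfacet
facet normal -0.598 0.618 0.511
outer loop
vertex -1.674 3.377 -1.229
vertex -1.646 2.769 -0.461
vertex -0.416 3.822 -0.296
endloop
endfacet
facet normal -0.344 -0.742 -0.575
outer loop
vertex -1.646 2.769 -0.461
vertex -0.864 2.858 -1.044
vertex -0.836 2.25 -0.276
endloop
endfacet
facet normal -0.184 0.062 0.981
outer loop
vertex -1.646 2.769 -0.461
vertex -0.836 2.25 -0.276
vertex -0.416 3.822 -0.296
endloop
endfacet
facet normal -0.345 -0.742 -0.575
outer loop
vertex -0.836 2.25 -0.276
vertex -0.864 2.858 -1.044
vertex -0.054 2.338 -0.859
endloop
endfacet
facet normal 0.602 -0.151 0.784
outer loop
vertex -0.836 2.25 -0.276
vertex -0.054 2.338 -0.859
vertex -0.416 3.822 -0.296
endloop
endfacet
facet normal -0.412 -0.477 0.776
outer loop
vertex 4.519 1.51 4.533
vertex 3.826 2.834 4.978
vertex 2.817 1.022 3.33
endloop
endfacet
facet normal 0.445 -0.849 -0.285
outer loop
vertex 3.374 1.666 2.282
vertex 4.519 1.51 4.533
vertex 2.817 1.022 3.33
endloop
endfacet
facet normal -0.412 -0.476 0.776
outer loop
vertex 2.817 1.022 3.33
vertex 3.826 2.834 4.978
vertex 2.124 2.347 3.775
endloop
endfacet
facet normal -0.795 -0.227 -0.562
outer loop
vertex 2.124 2.347 3.775
vertex 3.374 1.666 2.282
vertex 2.817 1.022 3.33
endloop
endfacet
facet normal 0.795 0.227 0.562
outer loop
vertex 4.519 1.51 4.533
vertex 4.383 3.478 3.93
vertex 3.826 2.834 4.978
endloop
endfacet
facet normal 0.444 -0.849 -0.285
outer loop
vertex 5.076 2.153 3.485
vertex 4.519 1.51 4.533
vertex 3.374 1.666 2.282
endloop
endfacet
facet normal 0.795 0.227 0.562
outer loop
vertex 5.076 2.153 3.485
vertex 4.383 3.478 3.93
vertex 4.519 1.51 4.533
endloop
endfacet
facet normal -0.445 0.849 0.285
outer loop
vertex 3.826 2.834 4.978
vertex 4.383 3.478 3.93
vertex 2.124 2.347 3.775
endloop
endfacet
facet normal -0.795 -0.227 -0.562
outer loop
vertex 2.681 2.99 2.727
vertex 3.374 1.666 2.282
vertex 2.124 2.347 3.775
endloop
endfacet
facet normal -0.445 0.849 0.285
outer loop
vertex 2.124 2.347 3.775
vertex 4.383 3.478 3.93
vertex 2.681 2.99 2.727
endloop
endfacet
facet normal 0.412 0.477 -0.776
outer loop
vertex 2.681 2.99 2.727
vertex 5.076 2.153 3.485
vertex 3.374 1.666 2.282
endloop
endfacet
facet normal 0.412 0.476 -0.777
outer loop
vertex 4.383 3.478 3.93
vertex 5.076 2.153 3.485
vertex 2.681 2.99 2.727
endloop
endfacet

endsolid


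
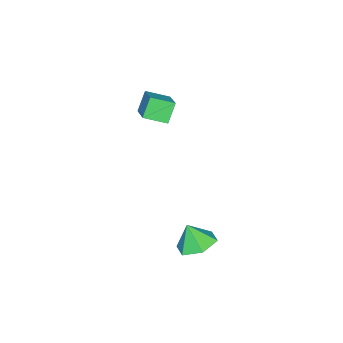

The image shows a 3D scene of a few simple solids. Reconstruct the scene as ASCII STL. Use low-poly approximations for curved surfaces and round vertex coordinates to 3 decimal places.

solid 
facet normal -0.569 -0.008 0.822
outer loop
vertex -2.409 -4.841 0.603
vertex -1.485 -3.997 1.251
vertex -2.935 -3.992 0.247
endloop
endfacet
facet normal -0.655 -0.599 -0.460
outer loop
vertex -2.355 -3.983 -0.591
vertex -2.409 -4.841 0.603
vertex -2.935 -3.992 0.247
endloop
endfacet
facet normal -0.569 -0.009 0.822
outer loop
vertex -2.935 -3.992 0.247
vertex -1.485 -3.997 1.251
vertex -2.011 -3.148 0.896
endloop
endfacet
facet normal -0.496 0.801 -0.335
outer loop
vertex -2.011 -3.148 0.896
vertex -2.355 -3.983 -0.591
vertex -2.935 -3.992 0.247
endloop
endfacet
facet normal 0.496 -0.801 0.335
outer loop
vertex -2.409 -4.841 0.603
vertex -0.905 -3.988 0.413
vertex -1.485 -3.997 1.251
endloop
endfacet
facet normal -0.656 -0.599 -0.460
outer loop
vertex -1.829 -4.832 -0.236
vertex -2.409 -4.841 0.603
vertex -2.355 -3.983 -0.591
endloop
endfacet
facet normal 0.497 -0.801 0.335
outer loop
vertex -1.829 -4.832 -0.236
vertex -0.905 -3.988 0.413
vertex -2.409 -4.841 0.603
endloop
endfacet
facet normal 0.656 0.599 0.460
outer loop
vertex -1.485 -3.997 1.251
vertex -0.905 -3.988 0.413
vertex -2.011 -3.148 0.896
endloop
endfacet
facet normal -0.497 0.801 -0.335
outer loop
vertex -1.431 -3.139 0.057
vertex -2.355 -3.983 -0.591
vertex -2.011 -3.148 0.896
endloop
endfacet
facet normal 0.656 0.599 0.460
outer loop
vertex -2.011 -3.148 0.896
vertex -0.905 -3.988 0.413
vertex -1.431 -3.139 0.057
endloop
endfacet
facet normal 0.569 0.009 -0.822
outer loop
vertex -1.431 -3.139 0.057
vertex -1.829 -4.832 -0.236
vertex -2.355 -3.983 -0.591
endloop
endfacet
facet normal 0.570 0.008 -0.822
outer loop
vertex -0.905 -3.988 0.413
vertex -1.829 -4.832 -0.236
vertex -1.431 -3.139 0.057
endloop
endfacet
facet normal -0.031 0.412 -0.911
outer loop
vertex 3.537 0.605 -2.285
vertex 2.704 0.744 -2.194
vertex 3.263 1.334 -1.946
endloop
endfacet
facet normal 0.790 0.012 0.613
outer loop
vertex 3.537 0.605 -2.285
vertex 3.263 1.334 -1.946
vertex 2.736 0.316 -1.246
endloop
endfacet
facet normal -0.031 0.412 -0.910
outer loop
vertex 3.263 1.334 -1.946
vertex 2.704 0.744 -2.194
vertex 2.43 1.474 -1.854
endloop
endfacet
facet normal 0.177 0.494 0.851
outer loop
vertex 3.263 1.334 -1.946
vertex 2.43 1.474 -1.854
vertex 2.736 0.316 -1.246
endloop
endfacet
facet normal -0.031 0.412 -0.910
outer loop
vertex 2.43 1.474 -1.854
vertex 2.704 0.744 -2.194
vertex 1.87 0.884 -2.102
endloop
endfacet
facet normal -0.596 0.244 0.765
outer loop
vertex 2.43 1.474 -1.854
vertex 1.87 0.884 -2.102
vertex 2.736 0.316 -1.246
endloop
endfacet
facet normal -0.031 0.411 -0.911
outer loop
vertex 1.87 0.884 -2.102
vertex 2.704 0.744 -2.194
vertex 2.144 0.154 -2.441
endloop
endfacet
facet normal -0.754 -0.487 0.440
outer loop
vertex 1.87 0.884 -2.102
vertex 2.144 0.154 -2.441
vertex 2.736 0.316 -1.246
endloop
endfacet
facet normal -0.032 0.412 -0.911
outer loop
vertex 2.144 0.154 -2.441
vertex 2.704 0.744 -2.194
vertex 2.978 0.015 -2.533
endloop
endfacet
facet normal -0.139 -0.970 0.201
outer loop
vertex 2.144 0.154 -2.441
vertex 2.978 0.015 -2.533
vertex 2.736 0.316 -1.246
endloop
endfacet
facet normal -0.031 0.412 -0.911
outer loop
vertex 2.978 0.015 -2.533
vertex 2.704 0.744 -2.194
vertex 3.537 0.605 -2.285
endloop
endfacet
facet normal 0.632 -0.720 0.287
outer loop
vertex 2.978 0.015 -2.533
vertex 3.537 0.605 -2.285
vertex 2.736 0.316 -1.246
endloop
endfacet

endsolid


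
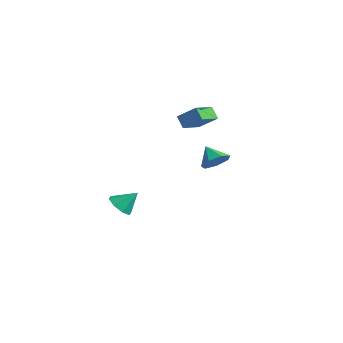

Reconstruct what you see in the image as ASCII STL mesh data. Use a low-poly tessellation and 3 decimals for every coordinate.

solid 
facet normal 0.742 0.006 -0.670
outer loop
vertex 4.586 1.737 2.521
vertex 3.951 1.805 1.818
vertex 4.379 2.504 2.299
endloop
endfacet
facet normal 0.127 0.307 0.943
outer loop
vertex 4.586 1.737 2.521
vertex 4.379 2.504 2.299
vertex 2.949 1.795 2.722
endloop
endfacet
facet normal 0.742 0.007 -0.670
outer loop
vertex 4.379 2.504 2.299
vertex 3.951 1.805 1.818
vertex 3.849 2.744 1.715
endloop
endfacet
facet normal -0.237 0.804 0.546
outer loop
vertex 4.379 2.504 2.299
vertex 3.849 2.744 1.715
vertex 2.949 1.795 2.722
endloop
endfacet
facet normal 0.742 0.007 -0.670
outer loop
vertex 3.849 2.744 1.715
vertex 3.951 1.805 1.818
vertex 3.396 2.277 1.208
endloop
endfacet
facet normal -0.722 0.692 0.007
outer loop
vertex 3.849 2.744 1.715
vertex 3.396 2.277 1.208
vertex 2.949 1.795 2.722
endloop
endfacet
facet normal 0.743 0.007 -0.670
outer loop
vertex 3.396 2.277 1.208
vertex 3.951 1.805 1.818
vertex 3.361 1.455 1.16
endloop
endfacet
facet normal -0.962 0.057 -0.266
outer loop
vertex 3.396 2.277 1.208
vertex 3.361 1.455 1.16
vertex 2.949 1.795 2.722
endloop
endfacet
facet normal 0.743 0.007 -0.670
outer loop
vertex 3.361 1.455 1.16
vertex 3.951 1.805 1.818
vertex 3.77 0.896 1.608
endloop
endfacet
facet normal -0.778 -0.625 -0.069
outer loop
vertex 3.361 1.455 1.16
vertex 3.77 0.896 1.608
vertex 2.949 1.795 2.722
endloop
endfacet
facet normal 0.742 0.007 -0.671
outer loop
vertex 3.77 0.896 1.608
vertex 3.951 1.805 1.818
vertex 4.316 1.022 2.213
endloop
endfacet
facet normal -0.306 -0.838 0.451
outer loop
vertex 3.77 0.896 1.608
vertex 4.316 1.022 2.213
vertex 2.949 1.795 2.722
endloop
endfacet
facet normal 0.742 0.008 -0.670
outer loop
vertex 4.316 1.022 2.213
vertex 3.951 1.805 1.818
vertex 4.586 1.737 2.521
endloop
endfacet
facet normal 0.096 -0.424 0.901
outer loop
vertex 4.316 1.022 2.213
vertex 4.586 1.737 2.521
vertex 2.949 1.795 2.722
endloop
endfacet
facet normal -0.380 -0.598 -0.706
outer loop
vertex -3.466 -0.404 -3.949
vertex -3.93 0.352 -4.34
vertex -3.059 -0.056 -4.463
endloop
endfacet
facet normal 0.835 -0.258 0.486
outer loop
vertex -3.466 -0.404 -3.949
vertex -3.059 -0.056 -4.463
vertex -3.35 1.268 -3.26
endloop
endfacet
facet normal -0.380 -0.598 -0.706
outer loop
vertex -3.059 -0.056 -4.463
vertex -3.93 0.352 -4.34
vertex -3.163 0.532 -4.905
endloop
endfacet
facet normal 0.981 0.193 0.025
outer loop
vertex -3.059 -0.056 -4.463
vertex -3.163 0.532 -4.905
vertex -3.35 1.268 -3.26
endloop
endfacet
facet normal -0.380 -0.598 -0.706
outer loop
vertex -3.163 0.532 -4.905
vertex -3.93 0.352 -4.34
vertex -3.716 1.014 -5.016
endloop
endfacet
facet normal 0.665 0.707 -0.241
outer loop
vertex -3.163 0.532 -4.905
vertex -3.716 1.014 -5.016
vertex -3.35 1.268 -3.26
endloop
endfacet
facet normal -0.380 -0.598 -0.706
outer loop
vertex -3.716 1.014 -5.016
vertex -3.93 0.352 -4.34
vertex -4.395 1.109 -4.731
endloop
endfacet
facet normal 0.072 0.985 -0.157
outer loop
vertex -3.716 1.014 -5.016
vertex -4.395 1.109 -4.731
vertex -3.35 1.268 -3.26
endloop
endfacet
facet normal -0.379 -0.598 -0.706
outer loop
vertex -4.395 1.109 -4.731
vertex -3.93 0.352 -4.34
vertex -4.802 0.76 -4.217
endloop
endfacet
facet normal -0.452 0.862 0.228
outer loop
vertex -4.395 1.109 -4.731
vertex -4.802 0.76 -4.217
vertex -3.35 1.268 -3.26
endloop
endfacet
facet normal -0.380 -0.598 -0.706
outer loop
vertex -4.802 0.76 -4.217
vertex -3.93 0.352 -4.34
vertex -4.698 0.173 -3.775
endloop
endfacet
facet normal -0.598 0.412 0.688
outer loop
vertex -4.802 0.76 -4.217
vertex -4.698 0.173 -3.775
vertex -3.35 1.268 -3.26
endloop
endfacet
facet normal -0.380 -0.598 -0.706
outer loop
vertex -4.698 0.173 -3.775
vertex -3.93 0.352 -4.34
vertex -4.145 -0.309 -3.664
endloop
endfacet
facet normal -0.281 -0.103 0.954
outer loop
vertex -4.698 0.173 -3.775
vertex -4.145 -0.309 -3.664
vertex -3.35 1.268 -3.26
endloop
endfacet
facet normal -0.380 -0.598 -0.706
outer loop
vertex -4.145 -0.309 -3.664
vertex -3.93 0.352 -4.34
vertex -3.466 -0.404 -3.949
endloop
endfacet
facet normal 0.312 -0.380 0.871
outer loop
vertex -4.145 -0.309 -3.664
vertex -3.466 -0.404 -3.949
vertex -3.35 1.268 -3.26
endloop
endfacet
facet normal -0.648 0.013 0.761
outer loop
vertex 0.811 2.638 4.941
vertex 0.364 4.119 4.535
vertex -0.287 2.053 4.016
endloop
endfacet
facet normal 0.280 -0.926 0.254
outer loop
vertex 0.336 2.041 3.285
vertex 0.811 2.638 4.941
vertex -0.287 2.053 4.016
endloop
endfacet
facet normal -0.648 0.013 0.761
outer loop
vertex -0.287 2.053 4.016
vertex 0.364 4.119 4.535
vertex -0.734 3.535 3.61
endloop
endfacet
facet normal -0.708 -0.377 -0.597
outer loop
vertex -0.734 3.535 3.61
vertex 0.336 2.041 3.285
vertex -0.287 2.053 4.016
endloop
endfacet
facet normal 0.708 0.377 0.597
outer loop
vertex 0.811 2.638 4.941
vertex 0.987 4.107 3.804
vertex 0.364 4.119 4.535
endloop
endfacet
facet normal 0.279 -0.926 0.254
outer loop
vertex 1.434 2.625 4.21
vertex 0.811 2.638 4.941
vertex 0.336 2.041 3.285
endloop
endfacet
facet normal 0.708 0.377 0.597
outer loop
vertex 1.434 2.625 4.21
vertex 0.987 4.107 3.804
vertex 0.811 2.638 4.941
endloop
endfacet
facet normal -0.279 0.926 -0.253
outer loop
vertex 0.364 4.119 4.535
vertex 0.987 4.107 3.804
vertex -0.734 3.535 3.61
endloop
endfacet
facet normal -0.708 -0.377 -0.597
outer loop
vertex -0.111 3.522 2.879
vertex 0.336 2.041 3.285
vertex -0.734 3.535 3.61
endloop
endfacet
facet normal -0.279 0.926 -0.254
outer loop
vertex -0.734 3.535 3.61
vertex 0.987 4.107 3.804
vertex -0.111 3.522 2.879
endloop
endfacet
facet normal 0.648 -0.013 -0.761
outer loop
vertex -0.111 3.522 2.879
vertex 1.434 2.625 4.21
vertex 0.336 2.041 3.285
endloop
endfacet
facet normal 0.648 -0.013 -0.761
outer loop
vertex 0.987 4.107 3.804
vertex 1.434 2.625 4.21
vertex -0.111 3.522 2.879
endloop
endfacet

endsolid


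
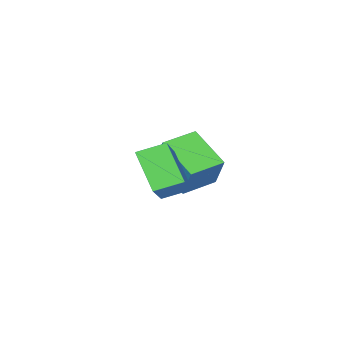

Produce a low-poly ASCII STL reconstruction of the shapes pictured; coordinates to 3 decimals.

solid 
facet normal -0.592 -0.579 -0.561
outer loop
vertex 0.143 0.596 -1.872
vertex -0.828 1.18 -1.45
vertex 0.278 1.876 -3.337
endloop
endfacet
facet normal 0.803 -0.484 -0.348
outer loop
vertex 1.468 3.04 -2.21
vertex 0.143 0.596 -1.872
vertex 0.278 1.876 -3.337
endloop
endfacet
facet normal -0.592 -0.579 -0.561
outer loop
vertex 0.278 1.876 -3.337
vertex -0.828 1.18 -1.45
vertex -0.694 2.461 -2.914
endloop
endfacet
facet normal 0.069 0.657 -0.751
outer loop
vertex -0.694 2.461 -2.914
vertex 1.468 3.04 -2.21
vertex 0.278 1.876 -3.337
endloop
endfacet
facet normal -0.069 -0.657 0.751
outer loop
vertex 0.143 0.596 -1.872
vertex 0.362 2.344 -0.323
vertex -0.828 1.18 -1.45
endloop
endfacet
facet normal 0.803 -0.483 -0.350
outer loop
vertex 1.334 1.759 -0.746
vertex 0.143 0.596 -1.872
vertex 1.468 3.04 -2.21
endloop
endfacet
facet normal -0.069 -0.657 0.751
outer loop
vertex 1.334 1.759 -0.746
vertex 0.362 2.344 -0.323
vertex 0.143 0.596 -1.872
endloop
endfacet
facet normal -0.803 0.483 0.349
outer loop
vertex -0.828 1.18 -1.45
vertex 0.362 2.344 -0.323
vertex -0.694 2.461 -2.914
endloop
endfacet
facet normal 0.069 0.657 -0.751
outer loop
vertex 0.497 3.624 -1.788
vertex 1.468 3.04 -2.21
vertex -0.694 2.461 -2.914
endloop
endfacet
facet normal -0.802 0.484 0.349
outer loop
vertex -0.694 2.461 -2.914
vertex 0.362 2.344 -0.323
vertex 0.497 3.624 -1.788
endloop
endfacet
facet normal 0.592 0.579 0.561
outer loop
vertex 0.497 3.624 -1.788
vertex 1.334 1.759 -0.746
vertex 1.468 3.04 -2.21
endloop
endfacet
facet normal 0.592 0.579 0.560
outer loop
vertex 0.362 2.344 -0.323
vertex 1.334 1.759 -0.746
vertex 0.497 3.624 -1.788
endloop
endfacet
facet normal -0.980 0.065 0.188
outer loop
vertex -4.186 -2.57 -3.51
vertex -3.83 -1.557 -2.003
vertex -4.289 -0.842 -4.646
endloop
endfacet
facet normal -0.192 -0.547 -0.815
outer loop
vertex -2.77 -0.943 -4.937
vertex -4.186 -2.57 -3.51
vertex -4.289 -0.842 -4.646
endloop
endfacet
facet normal -0.980 0.065 0.188
outer loop
vertex -4.289 -0.842 -4.646
vertex -3.83 -1.557 -2.003
vertex -3.933 0.17 -3.139
endloop
endfacet
facet normal -0.050 0.835 -0.549
outer loop
vertex -3.933 0.17 -3.139
vertex -2.77 -0.943 -4.937
vertex -4.289 -0.842 -4.646
endloop
endfacet
facet normal 0.050 -0.834 0.549
outer loop
vertex -4.186 -2.57 -3.51
vertex -2.311 -1.658 -2.294
vertex -3.83 -1.557 -2.003
endloop
endfacet
facet normal -0.192 -0.547 -0.815
outer loop
vertex -2.667 -2.67 -3.801
vertex -4.186 -2.57 -3.51
vertex -2.77 -0.943 -4.937
endloop
endfacet
facet normal 0.050 -0.835 0.549
outer loop
vertex -2.667 -2.67 -3.801
vertex -2.311 -1.658 -2.294
vertex -4.186 -2.57 -3.51
endloop
endfacet
facet normal 0.192 0.547 0.815
outer loop
vertex -3.83 -1.557 -2.003
vertex -2.311 -1.658 -2.294
vertex -3.933 0.17 -3.139
endloop
endfacet
facet normal -0.050 0.834 -0.549
outer loop
vertex -2.414 0.07 -3.43
vertex -2.77 -0.943 -4.937
vertex -3.933 0.17 -3.139
endloop
endfacet
facet normal 0.192 0.547 0.815
outer loop
vertex -3.933 0.17 -3.139
vertex -2.311 -1.658 -2.294
vertex -2.414 0.07 -3.43
endloop
endfacet
facet normal 0.980 -0.065 -0.188
outer loop
vertex -2.414 0.07 -3.43
vertex -2.667 -2.67 -3.801
vertex -2.77 -0.943 -4.937
endloop
endfacet
facet normal 0.980 -0.065 -0.188
outer loop
vertex -2.311 -1.658 -2.294
vertex -2.667 -2.67 -3.801
vertex -2.414 0.07 -3.43
endloop
endfacet

endsolid


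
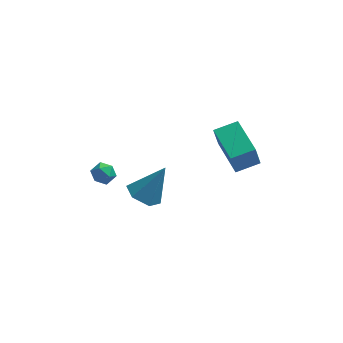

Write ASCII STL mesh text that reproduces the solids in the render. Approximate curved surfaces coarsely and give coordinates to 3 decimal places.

solid 
facet normal -0.905 -0.351 -0.240
outer loop
vertex 2.518 2.345 2.001
vertex 1.707 4.318 2.173
vertex 2.759 2.55 0.792
endloop
endfacet
facet normal 0.379 -0.922 -0.081
outer loop
vertex 3.873 2.982 1.087
vertex 2.518 2.345 2.001
vertex 2.759 2.55 0.792
endloop
endfacet
facet normal -0.905 -0.351 -0.240
outer loop
vertex 2.759 2.55 0.792
vertex 1.707 4.318 2.173
vertex 1.948 4.523 0.964
endloop
endfacet
facet normal 0.193 0.164 -0.968
outer loop
vertex 1.948 4.523 0.964
vertex 3.873 2.982 1.087
vertex 2.759 2.55 0.792
endloop
endfacet
facet normal -0.193 -0.164 0.968
outer loop
vertex 2.518 2.345 2.001
vertex 2.821 4.75 2.468
vertex 1.707 4.318 2.173
endloop
endfacet
facet normal 0.379 -0.922 -0.081
outer loop
vertex 3.632 2.777 2.296
vertex 2.518 2.345 2.001
vertex 3.873 2.982 1.087
endloop
endfacet
facet normal -0.193 -0.164 0.968
outer loop
vertex 3.632 2.777 2.296
vertex 2.821 4.75 2.468
vertex 2.518 2.345 2.001
endloop
endfacet
facet normal -0.379 0.922 0.081
outer loop
vertex 1.707 4.318 2.173
vertex 2.821 4.75 2.468
vertex 1.948 4.523 0.964
endloop
endfacet
facet normal 0.193 0.164 -0.968
outer loop
vertex 3.062 4.955 1.259
vertex 3.873 2.982 1.087
vertex 1.948 4.523 0.964
endloop
endfacet
facet normal -0.379 0.922 0.081
outer loop
vertex 1.948 4.523 0.964
vertex 2.821 4.75 2.468
vertex 3.062 4.955 1.259
endloop
endfacet
facet normal 0.905 0.351 0.240
outer loop
vertex 3.062 4.955 1.259
vertex 3.632 2.777 2.296
vertex 3.873 2.982 1.087
endloop
endfacet
facet normal 0.905 0.351 0.240
outer loop
vertex 2.821 4.75 2.468
vertex 3.632 2.777 2.296
vertex 3.062 4.955 1.259
endloop
endfacet
facet normal -0.499 -0.213 -0.840
outer loop
vertex -0.958 3.513 -1.844
vertex -1.437 2.868 -1.396
vertex -1.749 3.732 -1.43
endloop
endfacet
facet normal 0.282 0.959 0.031
outer loop
vertex -0.958 3.513 -1.844
vertex -1.749 3.732 -1.43
vertex -0.443 3.292 0.276
endloop
endfacet
facet normal -0.500 -0.214 -0.839
outer loop
vertex -1.749 3.732 -1.43
vertex -1.437 2.868 -1.396
vertex -2.228 3.088 -0.981
endloop
endfacet
facet normal -0.457 0.712 0.533
outer loop
vertex -1.749 3.732 -1.43
vertex -2.228 3.088 -0.981
vertex -0.443 3.292 0.276
endloop
endfacet
facet normal -0.500 -0.213 -0.840
outer loop
vertex -2.228 3.088 -0.981
vertex -1.437 2.868 -1.396
vertex -1.916 2.223 -0.947
endloop
endfacet
facet normal -0.555 -0.168 0.815
outer loop
vertex -2.228 3.088 -0.981
vertex -1.916 2.223 -0.947
vertex -0.443 3.292 0.276
endloop
endfacet
facet normal -0.499 -0.214 -0.840
outer loop
vertex -1.916 2.223 -0.947
vertex -1.437 2.868 -1.396
vertex -1.124 2.003 -1.362
endloop
endfacet
facet normal 0.088 -0.800 0.593
outer loop
vertex -1.916 2.223 -0.947
vertex -1.124 2.003 -1.362
vertex -0.443 3.292 0.276
endloop
endfacet
facet normal -0.498 -0.213 -0.840
outer loop
vertex -1.124 2.003 -1.362
vertex -1.437 2.868 -1.396
vertex -0.645 2.648 -1.81
endloop
endfacet
facet normal 0.829 -0.553 0.090
outer loop
vertex -1.124 2.003 -1.362
vertex -0.645 2.648 -1.81
vertex -0.443 3.292 0.276
endloop
endfacet
facet normal -0.498 -0.213 -0.840
outer loop
vertex -0.645 2.648 -1.81
vertex -1.437 2.868 -1.396
vertex -0.958 3.513 -1.844
endloop
endfacet
facet normal 0.925 0.327 -0.191
outer loop
vertex -0.645 2.648 -1.81
vertex -0.958 3.513 -1.844
vertex -0.443 3.292 0.276
endloop
endfacet
facet normal -0.735 0.642 0.220
outer loop
vertex -3.502 2.715 0.587
vertex -3.782 2.269 0.953
vertex -3.354 2.671 1.209
endloop
endfacet
facet normal -0.121 0.988 0.099
outer loop
vertex -3.502 2.715 0.587
vertex -3.354 2.671 1.209
vertex -2.891 2.771 0.776
endloop
endfacet
facet normal 0.098 0.822 -0.562
outer loop
vertex -3.502 2.715 0.587
vertex -2.891 2.771 0.776
vertex -3.034 2.43 0.252
endloop
endfacet
facet normal -0.378 0.374 -0.847
outer loop
vertex -3.502 2.715 0.587
vertex -3.034 2.43 0.252
vertex -3.585 2.12 0.361
endloop
endfacet
facet normal -0.894 0.263 -0.364
outer loop
vertex -3.502 2.715 0.587
vertex -3.585 2.12 0.361
vertex -3.782 2.269 0.953
endloop
endfacet
facet normal 0.364 0.744 0.561
outer loop
vertex -2.891 2.771 0.776
vertex -3.354 2.671 1.209
vertex -2.795 2.36 1.259
endloop
endfacet
facet normal -0.627 0.186 0.757
outer loop
vertex -3.354 2.671 1.209
vertex -3.782 2.269 0.953
vertex -3.346 2.05 1.368
endloop
endfacet
facet normal -0.885 -0.427 -0.187
outer loop
vertex -3.782 2.269 0.953
vertex -3.585 2.12 0.361
vertex -3.489 1.709 0.844
endloop
endfacet
facet normal -0.052 -0.248 -0.967
outer loop
vertex -3.585 2.12 0.361
vertex -3.034 2.43 0.252
vertex -3.026 1.809 0.411
endloop
endfacet
facet normal 0.720 0.475 -0.506
outer loop
vertex -3.034 2.43 0.252
vertex -2.891 2.771 0.776
vertex -2.598 2.211 0.667
endloop
endfacet
facet normal 0.378 -0.374 0.847
outer loop
vertex -2.878 1.765 1.033
vertex -2.795 2.36 1.259
vertex -3.346 2.05 1.368
endloop
endfacet
facet normal -0.098 -0.822 0.562
outer loop
vertex -2.878 1.765 1.033
vertex -3.346 2.05 1.368
vertex -3.489 1.709 0.844
endloop
endfacet
facet normal 0.121 -0.988 -0.099
outer loop
vertex -2.878 1.765 1.033
vertex -3.489 1.709 0.844
vertex -3.026 1.809 0.411
endloop
endfacet
facet normal 0.735 -0.642 -0.220
outer loop
vertex -2.878 1.765 1.033
vertex -3.026 1.809 0.411
vertex -2.598 2.211 0.667
endloop
endfacet
facet normal 0.894 -0.263 0.364
outer loop
vertex -2.878 1.765 1.033
vertex -2.598 2.211 0.667
vertex -2.795 2.36 1.259
endloop
endfacet
facet normal 0.052 0.248 0.967
outer loop
vertex -3.346 2.05 1.368
vertex -2.795 2.36 1.259
vertex -3.354 2.671 1.209
endloop
endfacet
facet normal -0.720 -0.475 0.506
outer loop
vertex -3.489 1.709 0.844
vertex -3.346 2.05 1.368
vertex -3.782 2.269 0.953
endloop
endfacet
facet normal -0.364 -0.744 -0.561
outer loop
vertex -3.026 1.809 0.411
vertex -3.489 1.709 0.844
vertex -3.585 2.12 0.361
endloop
endfacet
facet normal 0.627 -0.186 -0.757
outer loop
vertex -2.598 2.211 0.667
vertex -3.026 1.809 0.411
vertex -3.034 2.43 0.252
endloop
endfacet
facet normal 0.885 0.427 0.187
outer loop
vertex -2.795 2.36 1.259
vertex -2.598 2.211 0.667
vertex -2.891 2.771 0.776
endloop
endfacet

endsolid


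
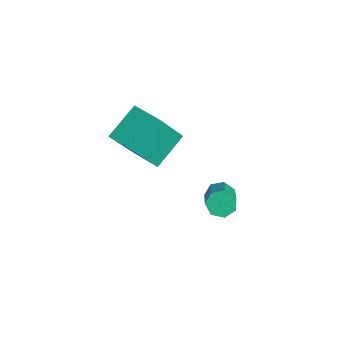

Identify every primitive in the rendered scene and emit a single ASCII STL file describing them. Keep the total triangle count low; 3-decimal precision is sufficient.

solid 
facet normal -0.936 -0.348 -0.043
outer loop
vertex -3.825 -2.934 -1.487
vertex -4.155 -1.822 -3.296
vertex -3.314 -4.201 -2.358
endloop
endfacet
facet normal 0.154 -0.517 0.842
outer loop
vertex -2.125 -3.758 -2.304
vertex -3.825 -2.934 -1.487
vertex -3.314 -4.201 -2.358
endloop
endfacet
facet normal -0.937 -0.348 -0.043
outer loop
vertex -3.314 -4.201 -2.358
vertex -4.155 -1.822 -3.296
vertex -3.645 -3.088 -4.168
endloop
endfacet
facet normal 0.316 -0.781 -0.538
outer loop
vertex -3.645 -3.088 -4.168
vertex -2.125 -3.758 -2.304
vertex -3.314 -4.201 -2.358
endloop
endfacet
facet normal -0.316 0.782 0.538
outer loop
vertex -3.825 -2.934 -1.487
vertex -2.966 -1.379 -3.242
vertex -4.155 -1.822 -3.296
endloop
endfacet
facet normal 0.153 -0.518 0.842
outer loop
vertex -2.635 -2.492 -1.432
vertex -3.825 -2.934 -1.487
vertex -2.125 -3.758 -2.304
endloop
endfacet
facet normal -0.315 0.782 0.538
outer loop
vertex -2.635 -2.492 -1.432
vertex -2.966 -1.379 -3.242
vertex -3.825 -2.934 -1.487
endloop
endfacet
facet normal -0.155 0.517 -0.842
outer loop
vertex -4.155 -1.822 -3.296
vertex -2.966 -1.379 -3.242
vertex -3.645 -3.088 -4.168
endloop
endfacet
facet normal 0.315 -0.782 -0.538
outer loop
vertex -2.455 -2.646 -4.113
vertex -2.125 -3.758 -2.304
vertex -3.645 -3.088 -4.168
endloop
endfacet
facet normal -0.153 0.517 -0.842
outer loop
vertex -3.645 -3.088 -4.168
vertex -2.966 -1.379 -3.242
vertex -2.455 -2.646 -4.113
endloop
endfacet
facet normal 0.937 0.348 0.043
outer loop
vertex -2.455 -2.646 -4.113
vertex -2.635 -2.492 -1.432
vertex -2.125 -3.758 -2.304
endloop
endfacet
facet normal 0.936 0.348 0.043
outer loop
vertex -2.966 -1.379 -3.242
vertex -2.635 -2.492 -1.432
vertex -2.455 -2.646 -4.113
endloop
endfacet
facet normal -0.717 0.339 -0.609
outer loop
vertex 0.477 -0.959 -4.131
vertex 0.118 -1.353 -3.928
vertex 0.208 -0.823 -3.739
endloop
endfacet
facet normal 0.436 0.900 -0.013
outer loop
vertex 0.477 -0.959 -4.131
vertex 0.208 -0.823 -3.739
vertex 1.86 -1.613 -2.955
endloop
endfacet
facet normal 0.436 0.900 -0.013
outer loop
vertex 1.86 -1.613 -2.955
vertex 0.208 -0.823 -3.739
vertex 1.591 -1.477 -2.563
endloop
endfacet
facet normal 0.717 -0.338 0.609
outer loop
vertex 1.86 -1.613 -2.955
vertex 1.591 -1.477 -2.563
vertex 1.502 -2.007 -2.752
endloop
endfacet
facet normal -0.717 0.339 -0.609
outer loop
vertex 0.208 -0.823 -3.739
vertex 0.118 -1.353 -3.928
vertex -0.128 -1.086 -3.49
endloop
endfacet
facet normal -0.154 0.776 0.612
outer loop
vertex 0.208 -0.823 -3.739
vertex -0.128 -1.086 -3.49
vertex 1.591 -1.477 -2.563
endloop
endfacet
facet normal -0.152 0.777 0.610
outer loop
vertex 1.591 -1.477 -2.563
vertex -0.128 -1.086 -3.49
vertex 1.255 -1.739 -2.313
endloop
endfacet
facet normal 0.717 -0.338 0.610
outer loop
vertex 1.591 -1.477 -2.563
vertex 1.255 -1.739 -2.313
vertex 1.502 -2.007 -2.752
endloop
endfacet
facet normal -0.717 0.338 -0.609
outer loop
vertex -0.128 -1.086 -3.49
vertex 0.118 -1.353 -3.928
vertex -0.279 -1.55 -3.57
endloop
endfacet
facet normal -0.627 0.070 0.776
outer loop
vertex -0.128 -1.086 -3.49
vertex -0.279 -1.55 -3.57
vertex 1.255 -1.739 -2.313
endloop
endfacet
facet normal -0.627 0.069 0.776
outer loop
vertex 1.255 -1.739 -2.313
vertex -0.279 -1.55 -3.57
vertex 1.104 -2.204 -2.394
endloop
endfacet
facet normal 0.716 -0.339 0.610
outer loop
vertex 1.255 -1.739 -2.313
vertex 1.104 -2.204 -2.394
vertex 1.502 -2.007 -2.752
endloop
endfacet
facet normal -0.717 0.338 -0.609
outer loop
vertex -0.279 -1.55 -3.57
vertex 0.118 -1.353 -3.928
vertex -0.13 -1.866 -3.921
endloop
endfacet
facet normal -0.629 -0.691 0.355
outer loop
vertex -0.279 -1.55 -3.57
vertex -0.13 -1.866 -3.921
vertex 1.104 -2.204 -2.394
endloop
endfacet
facet normal -0.629 -0.691 0.356
outer loop
vertex 1.104 -2.204 -2.394
vertex -0.13 -1.866 -3.921
vertex 1.253 -2.52 -2.744
endloop
endfacet
facet normal 0.716 -0.338 0.610
outer loop
vertex 1.104 -2.204 -2.394
vertex 1.253 -2.52 -2.744
vertex 1.502 -2.007 -2.752
endloop
endfacet
facet normal -0.717 0.338 -0.610
outer loop
vertex -0.13 -1.866 -3.921
vertex 0.118 -1.353 -3.928
vertex 0.206 -1.796 -4.277
endloop
endfacet
facet normal -0.158 -0.930 -0.332
outer loop
vertex -0.13 -1.866 -3.921
vertex 0.206 -1.796 -4.277
vertex 1.253 -2.52 -2.744
endloop
endfacet
facet normal -0.156 -0.930 -0.333
outer loop
vertex 1.253 -2.52 -2.744
vertex 0.206 -1.796 -4.277
vertex 1.589 -2.449 -3.1
endloop
endfacet
facet normal 0.717 -0.339 0.609
outer loop
vertex 1.253 -2.52 -2.744
vertex 1.589 -2.449 -3.1
vertex 1.502 -2.007 -2.752
endloop
endfacet
facet normal -0.716 0.338 -0.610
outer loop
vertex 0.206 -1.796 -4.277
vertex 0.118 -1.353 -3.928
vertex 0.476 -1.392 -4.37
endloop
endfacet
facet normal 0.434 -0.468 -0.770
outer loop
vertex 0.206 -1.796 -4.277
vertex 0.476 -1.392 -4.37
vertex 1.589 -2.449 -3.1
endloop
endfacet
facet normal 0.433 -0.469 -0.770
outer loop
vertex 1.589 -2.449 -3.1
vertex 0.476 -1.392 -4.37
vertex 1.859 -2.046 -3.194
endloop
endfacet
facet normal 0.717 -0.338 0.609
outer loop
vertex 1.589 -2.449 -3.1
vertex 1.859 -2.046 -3.194
vertex 1.502 -2.007 -2.752
endloop
endfacet
facet normal -0.716 0.338 -0.610
outer loop
vertex 0.476 -1.392 -4.37
vertex 0.118 -1.353 -3.928
vertex 0.477 -0.959 -4.131
endloop
endfacet
facet normal 0.697 0.345 -0.628
outer loop
vertex 0.476 -1.392 -4.37
vertex 0.477 -0.959 -4.131
vertex 1.859 -2.046 -3.194
endloop
endfacet
facet normal 0.697 0.345 -0.628
outer loop
vertex 1.859 -2.046 -3.194
vertex 0.477 -0.959 -4.131
vertex 1.86 -1.613 -2.955
endloop
endfacet
facet normal 0.717 -0.338 0.609
outer loop
vertex 1.859 -2.046 -3.194
vertex 1.86 -1.613 -2.955
vertex 1.502 -2.007 -2.752
endloop
endfacet

endsolid
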